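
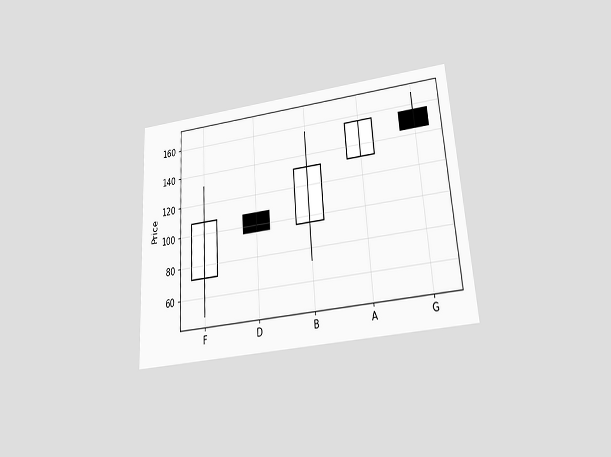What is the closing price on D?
The chart is tilted about 4° counter-clockwise and viewed slightly from below. The D candle closes at 96.

96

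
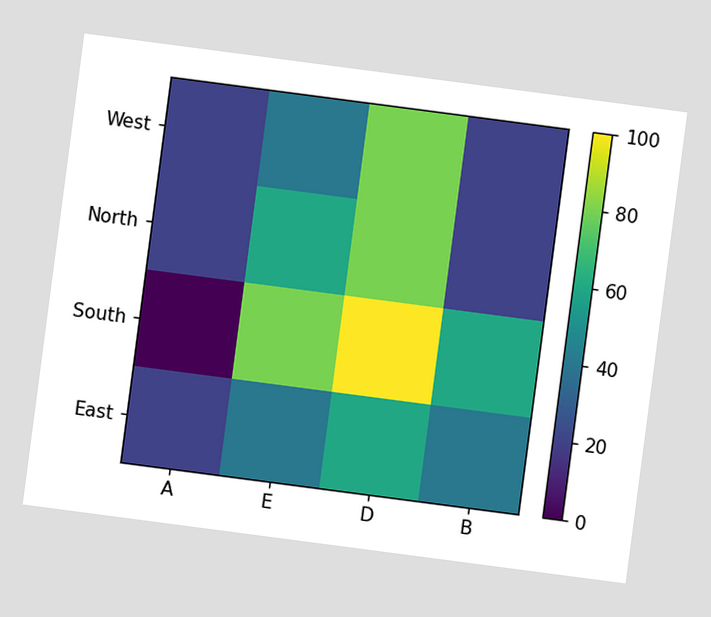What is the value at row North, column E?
The chart is tilted about 7° clockwise. Matching cell (North, E) against the colorbar gives 60.

60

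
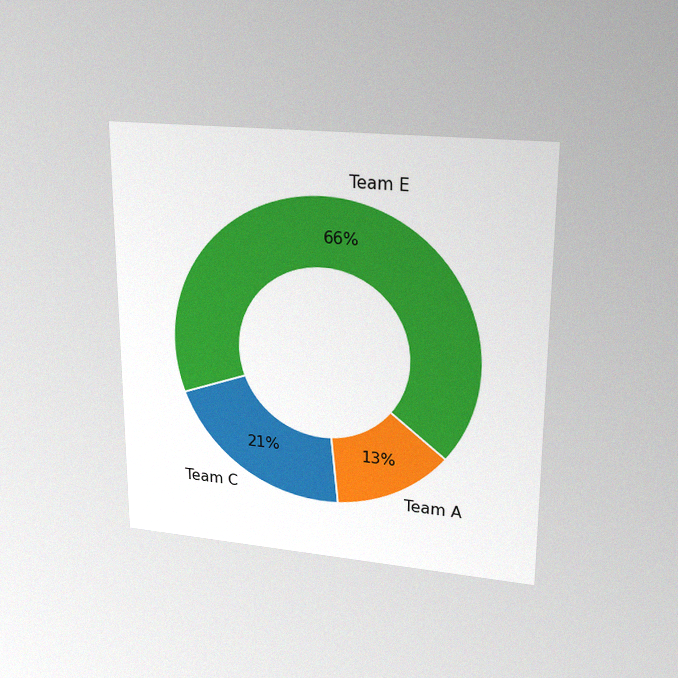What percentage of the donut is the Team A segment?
The chart is viewed at a slight angle, with some photo noise. The Team A segment takes up 13% of the ring.

13%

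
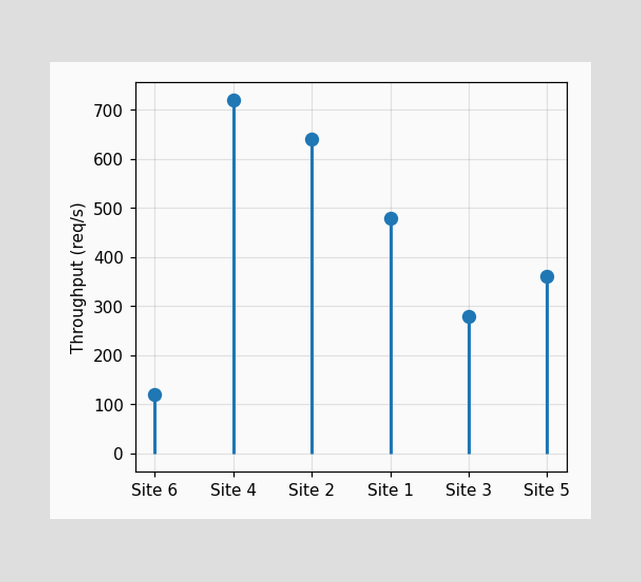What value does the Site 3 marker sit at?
280req/s

The Site 3 marker sits at 280req/s.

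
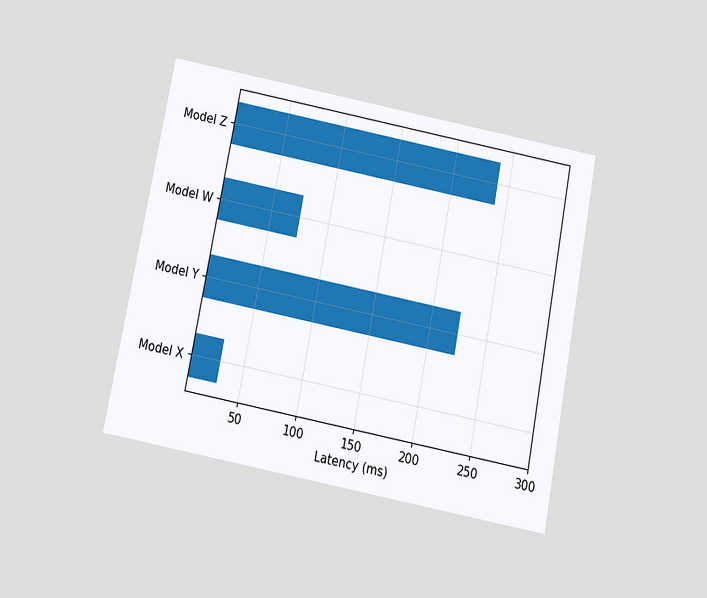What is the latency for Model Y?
The chart is tilted about 11° clockwise and viewed slightly from below. Reading along the chart's x-axis, the Model Y bar reaches 225ms.

225ms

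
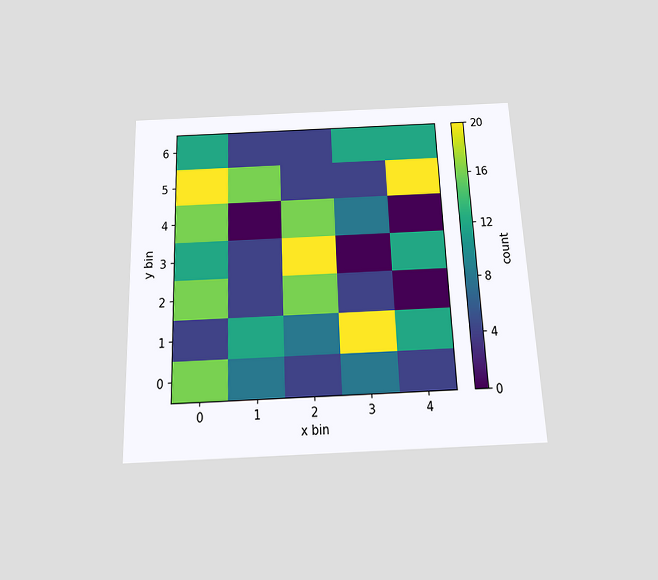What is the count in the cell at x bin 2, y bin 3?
20

The chart is tilted about 2° counter-clockwise and viewed slightly from below. Matching the cell (2, 3) against the colorbar gives 20.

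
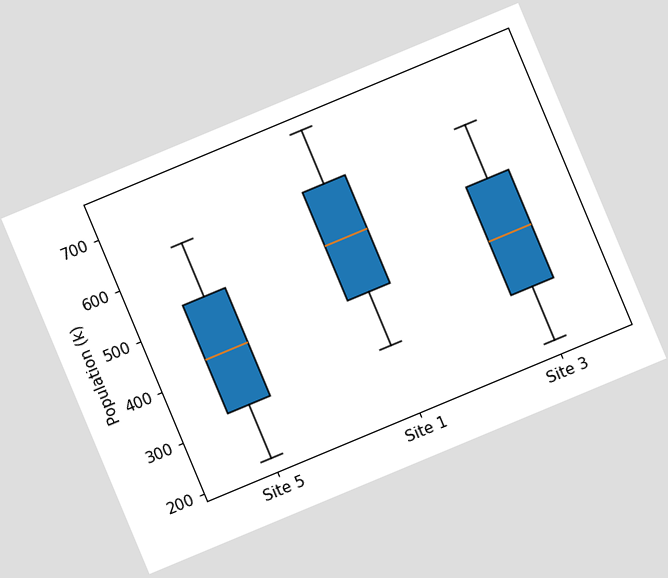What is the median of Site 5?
The chart is tilted about 23° counter-clockwise. The median line in the Site 5 box sits at 424k.

424k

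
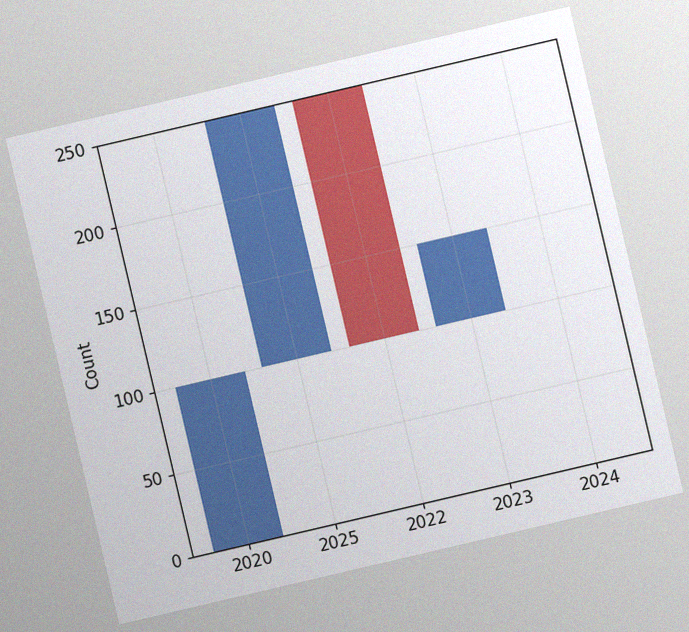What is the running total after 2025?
250

The chart is tilted about 13° counter-clockwise, with some photo noise. After 2025 the running total reaches 250.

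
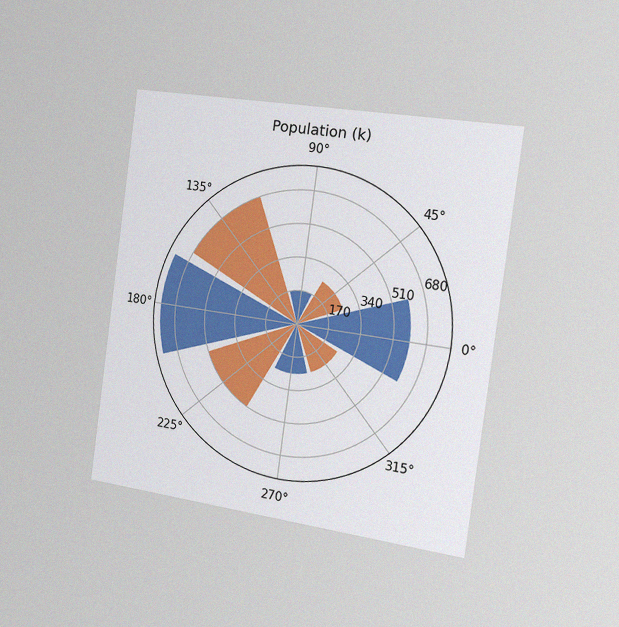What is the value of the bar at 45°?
255k

The chart is tilted about 8° clockwise and viewed slightly from the right, with some photo noise. The bar at 45° reaches 255k on the radial axis.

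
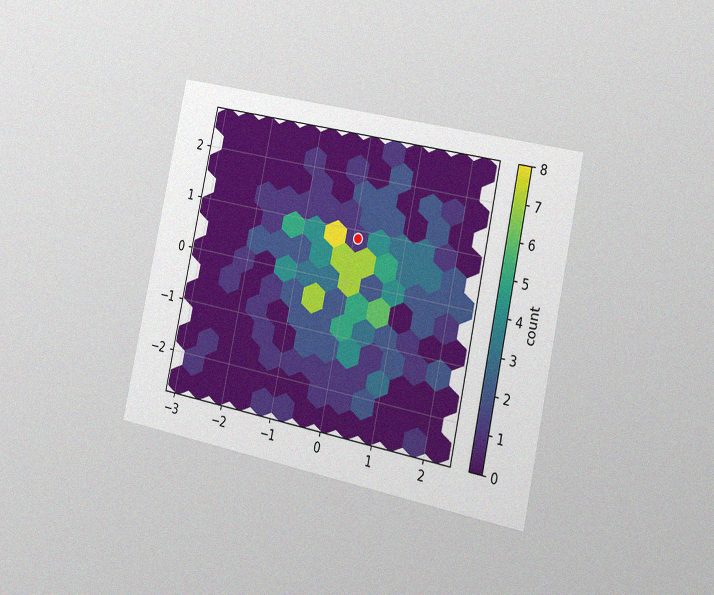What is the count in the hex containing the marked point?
1

The chart is tilted about 12° clockwise and viewed slightly from the right, with some photo noise. The marked hex reads 1 on the colorbar.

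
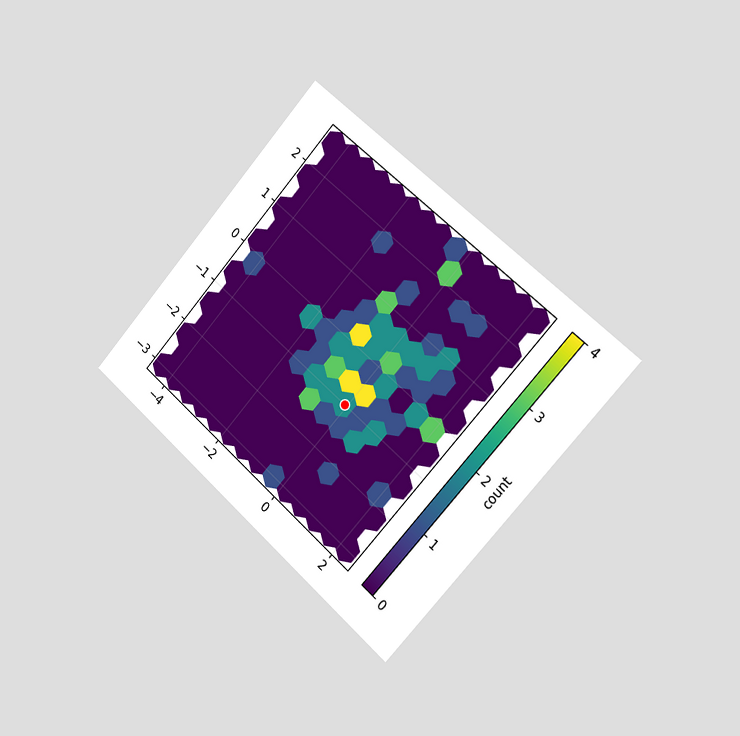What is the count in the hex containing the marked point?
2

The chart is tilted about 42° clockwise and viewed slightly from the right. The marked hex reads 2 on the colorbar.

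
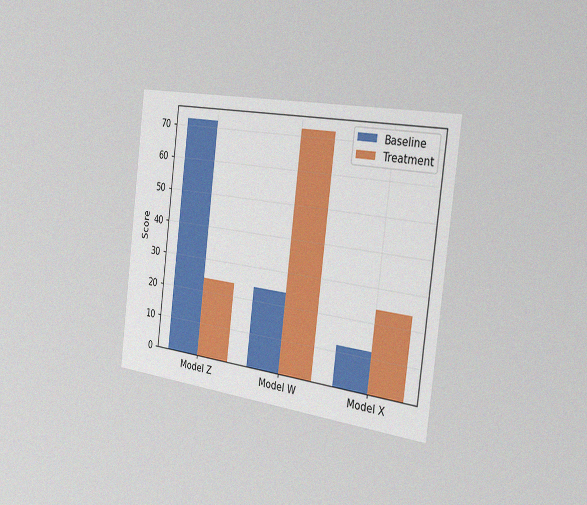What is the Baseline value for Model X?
The chart is tilted about 7° clockwise and viewed slightly from the right, with some photo noise. The Baseline bar at Model X reaches 12 on the y-axis.

12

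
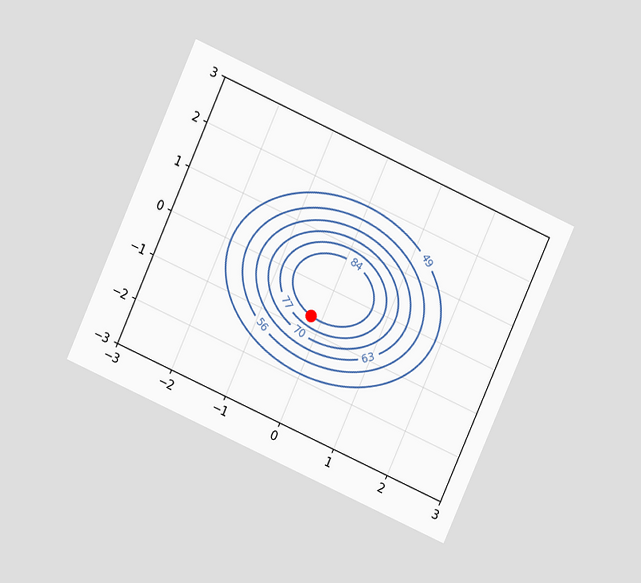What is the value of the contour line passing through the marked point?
The chart is tilted about 24° clockwise and viewed at a slight angle. The marked point sits on the contour labelled 84.

84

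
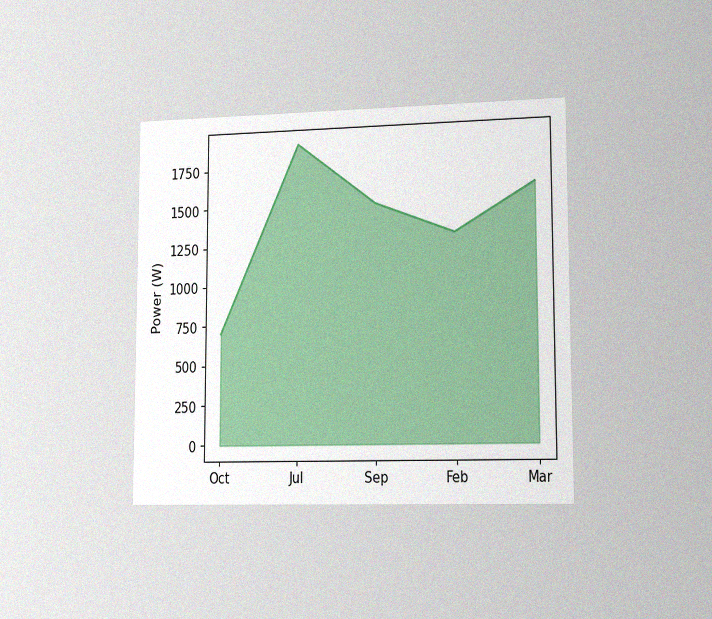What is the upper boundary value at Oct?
The chart is viewed slightly from the right, with some photo noise. At Oct the upper boundary is at 700W.

700W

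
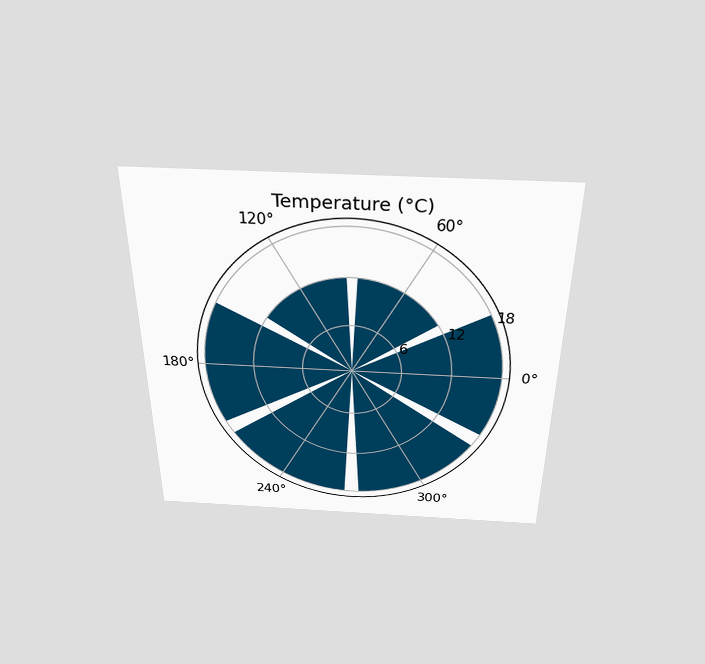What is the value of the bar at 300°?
The chart is viewed slightly from above. The bar at 300° reaches 18°C on the radial axis.

18°C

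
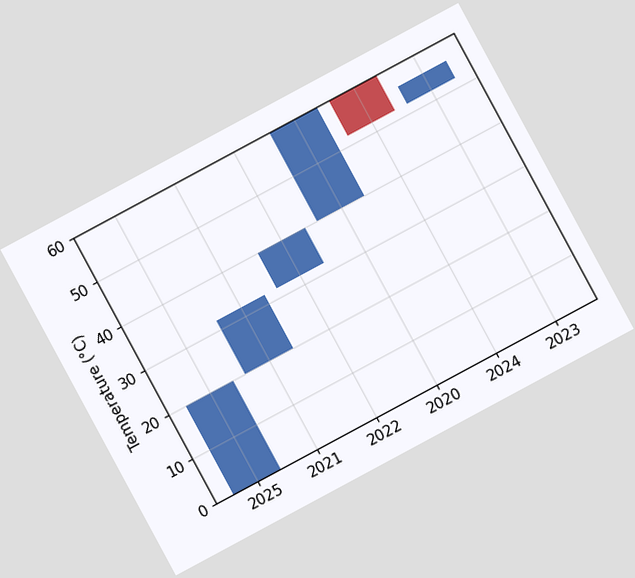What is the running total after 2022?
40°C

The chart is tilted about 28° counter-clockwise. After 2022 the running total reaches 40°C.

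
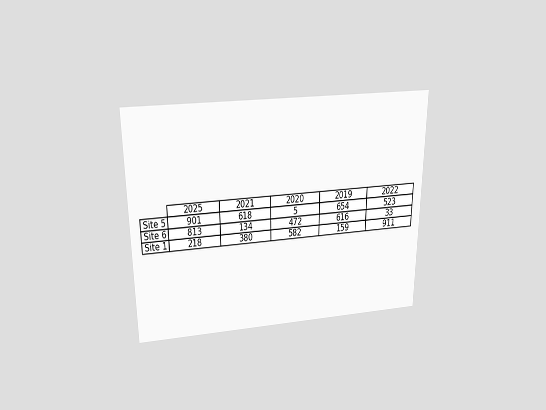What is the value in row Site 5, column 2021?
The chart is viewed slightly from above. The (Site 5, 2021) cell reads 618.

618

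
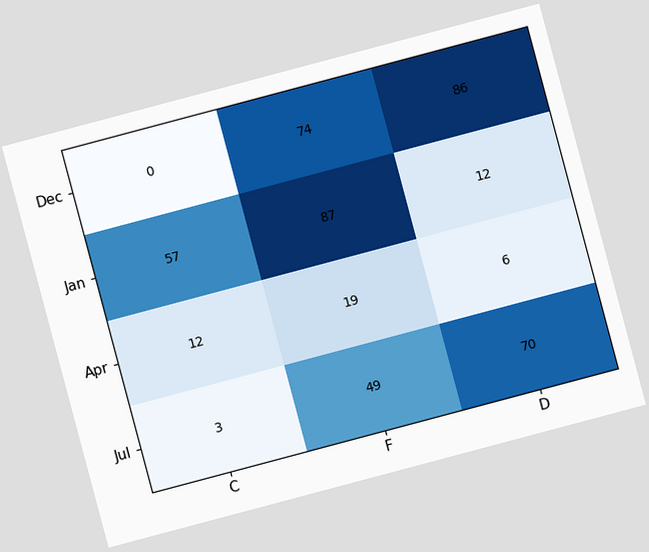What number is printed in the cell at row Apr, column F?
The chart is tilted about 15° counter-clockwise. The (Apr, F) cell reads 19.

19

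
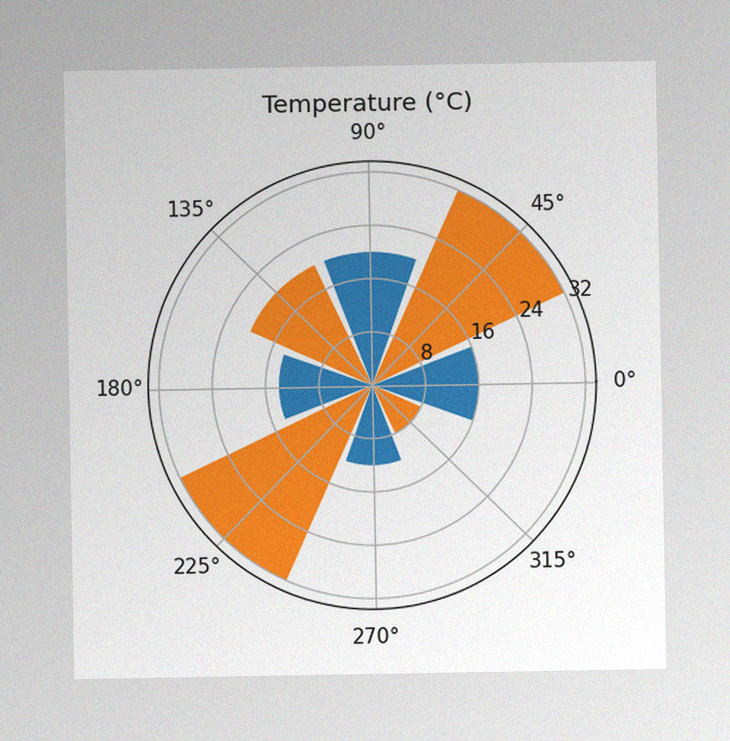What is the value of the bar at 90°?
The image has some photo noise and uneven lighting. The bar at 90° reaches 20°C on the radial axis.

20°C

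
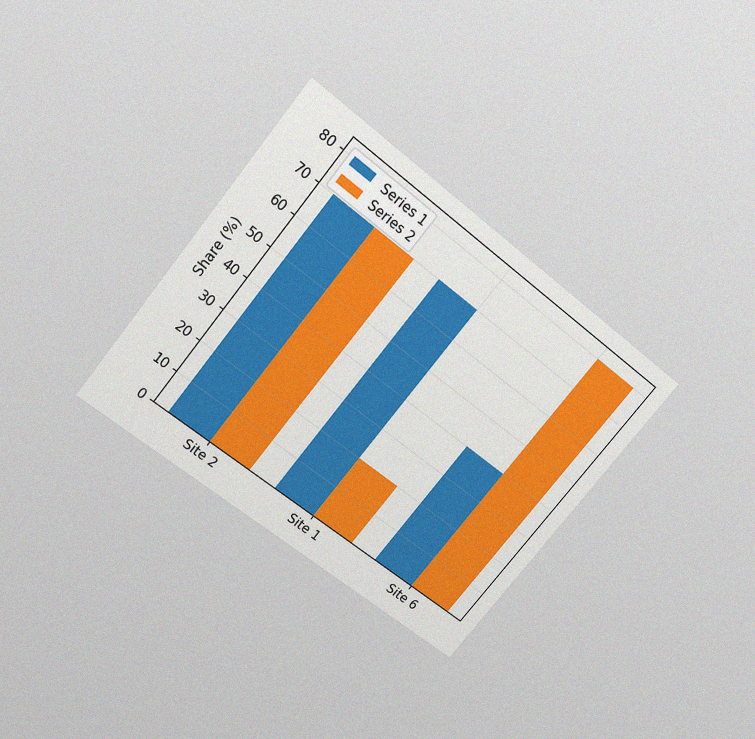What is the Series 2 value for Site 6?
The chart is tilted about 39° clockwise and viewed slightly from above, with some photo noise. The Series 2 bar at Site 6 reaches 80% on the y-axis.

80%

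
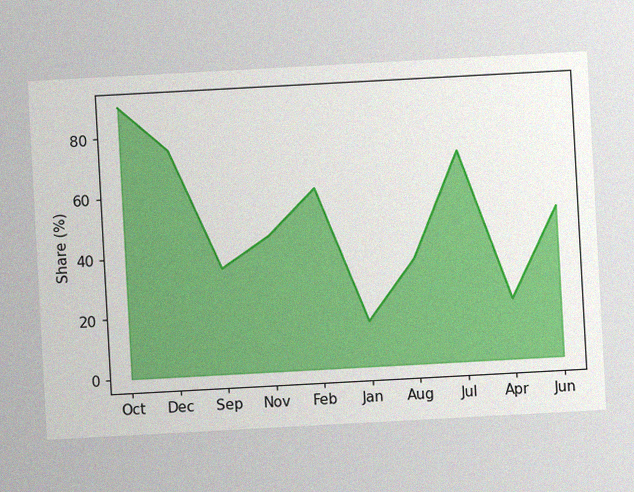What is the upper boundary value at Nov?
The chart is tilted about 3° counter-clockwise, with some photo noise. At Nov the upper boundary is at 45%.

45%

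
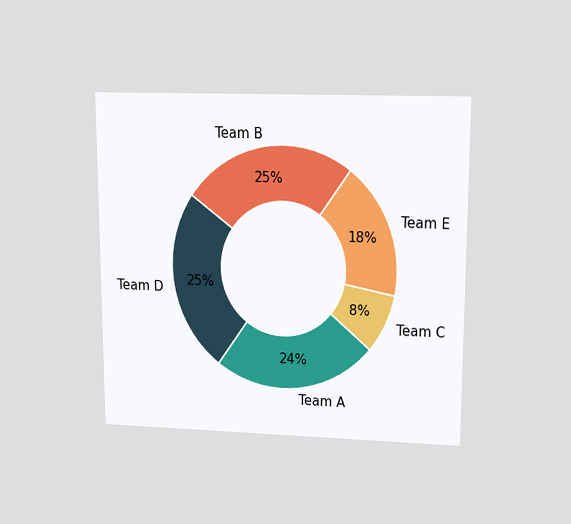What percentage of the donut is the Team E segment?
The chart is viewed at a slight angle. The Team E segment takes up 18% of the ring.

18%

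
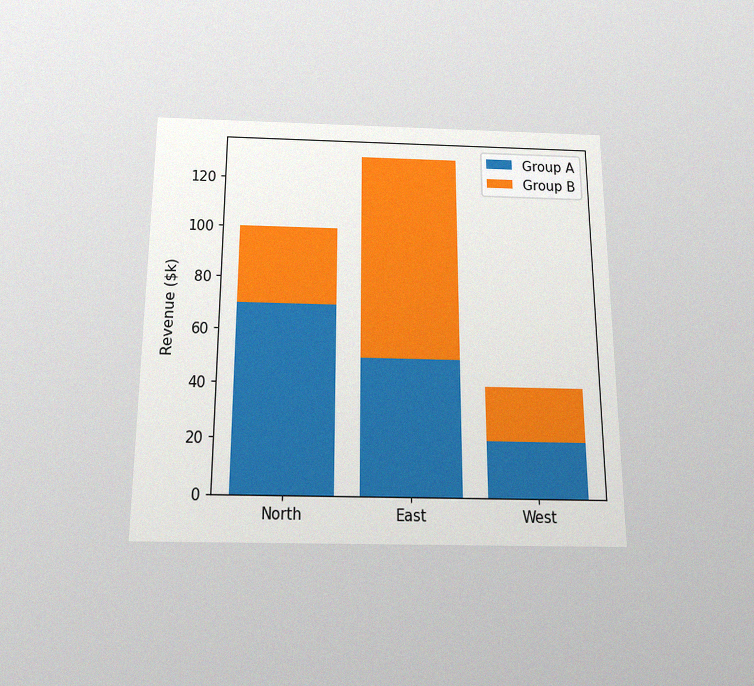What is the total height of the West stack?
$40k

The chart is viewed slightly from below, with some photo noise. The West stack's top reaches $40k on the y-axis.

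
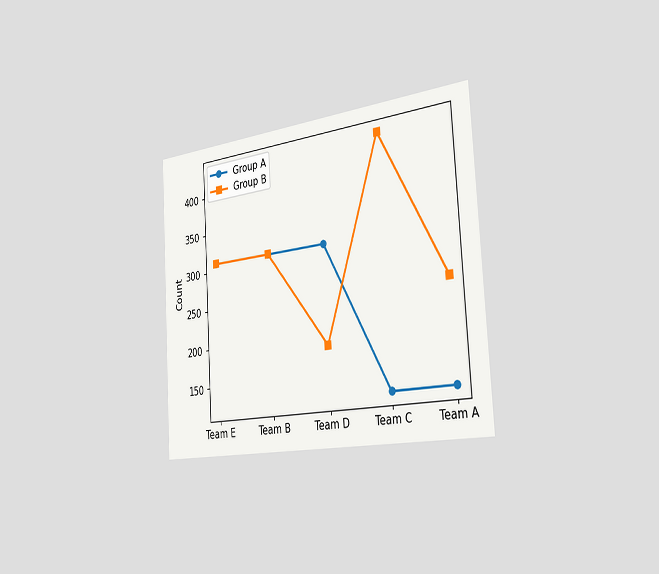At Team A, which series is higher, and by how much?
The chart is tilted about 3° counter-clockwise and viewed slightly from the right. At Team A, Group B sits above the other line by 124.

Group B, by 124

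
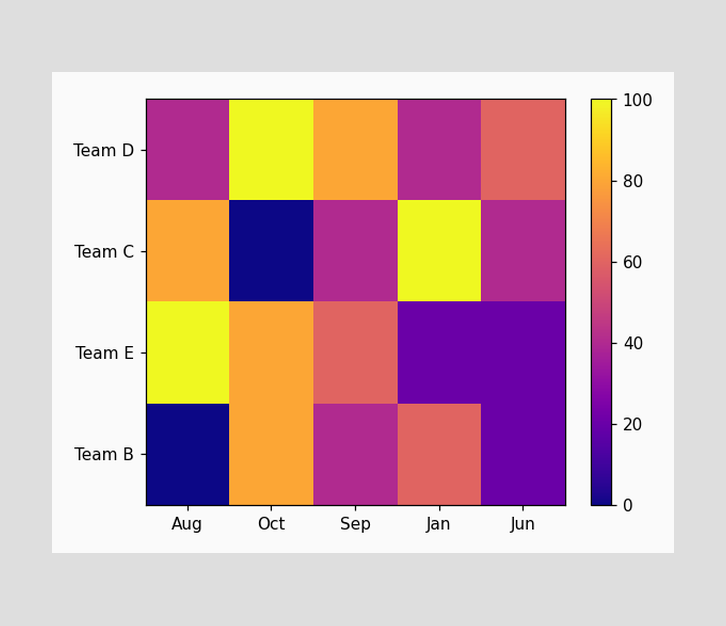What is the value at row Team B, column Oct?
80

Matching cell (Team B, Oct) against the colorbar gives 80.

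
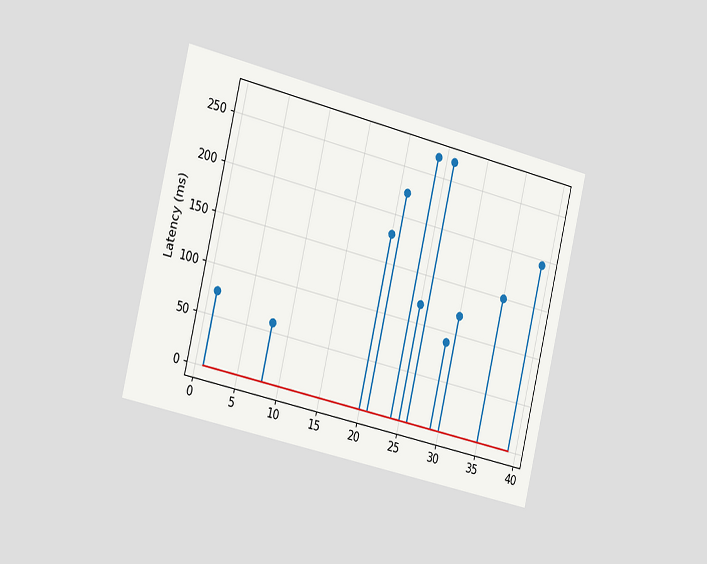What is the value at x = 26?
270ms

The chart is tilted about 13° clockwise and viewed slightly from the left. The stem at x=26 reaches 270ms.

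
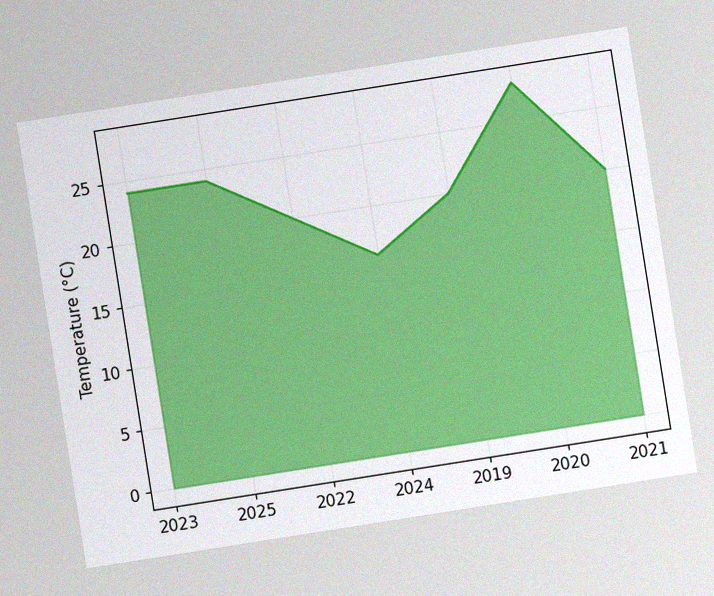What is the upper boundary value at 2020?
28°C

The chart is tilted about 9° counter-clockwise, with some photo noise. At 2020 the upper boundary is at 28°C.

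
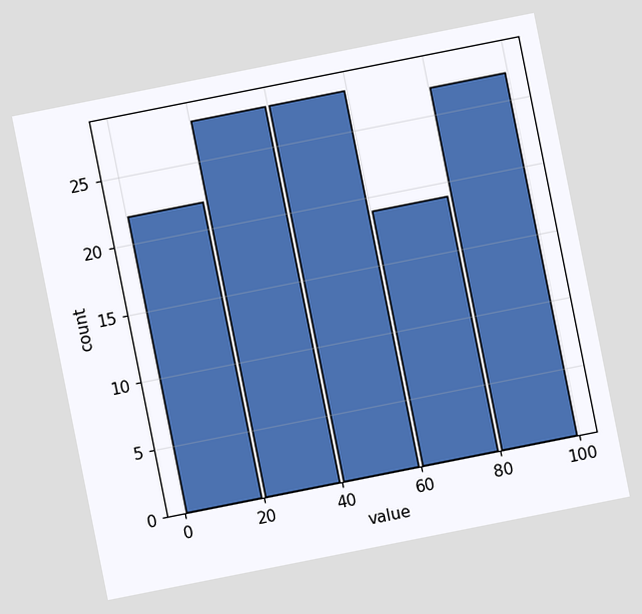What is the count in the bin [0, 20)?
22

The chart is tilted about 11° counter-clockwise. The [0, 20) bin has height 22.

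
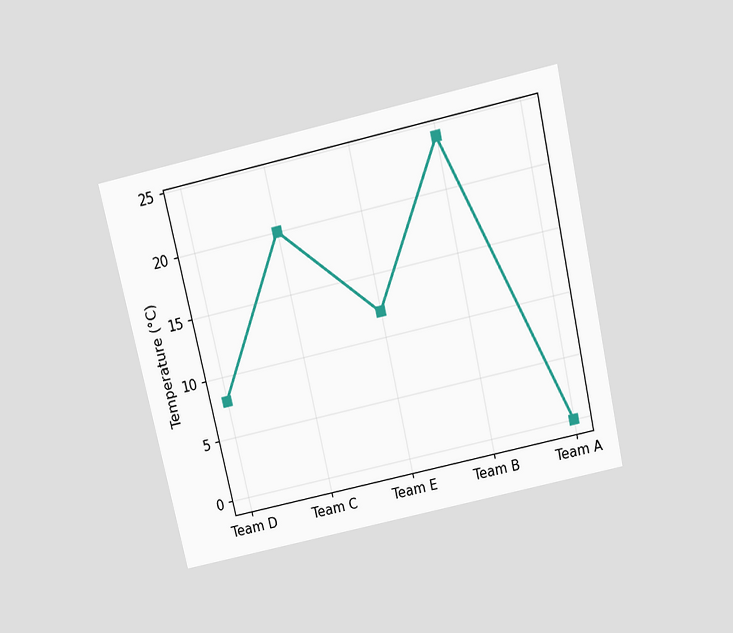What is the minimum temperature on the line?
0°C

The chart is tilted about 13° counter-clockwise and viewed slightly from above. The lowest point is at Team A, and reading across to the y-axis gives 0°C.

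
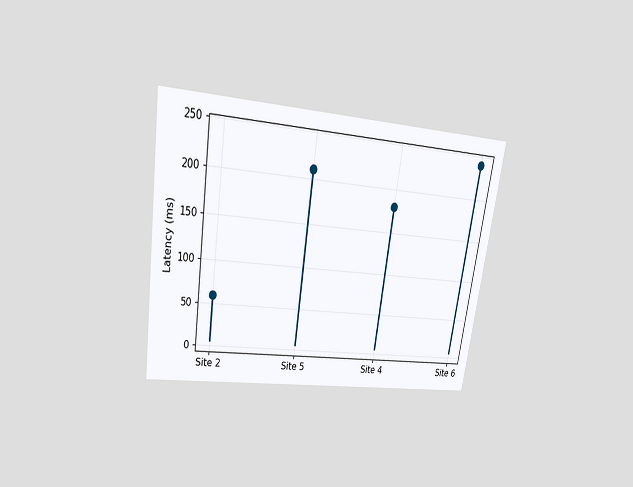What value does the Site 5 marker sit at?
210ms

The chart is tilted about 9° clockwise and viewed slightly from above. The Site 5 marker sits at 210ms.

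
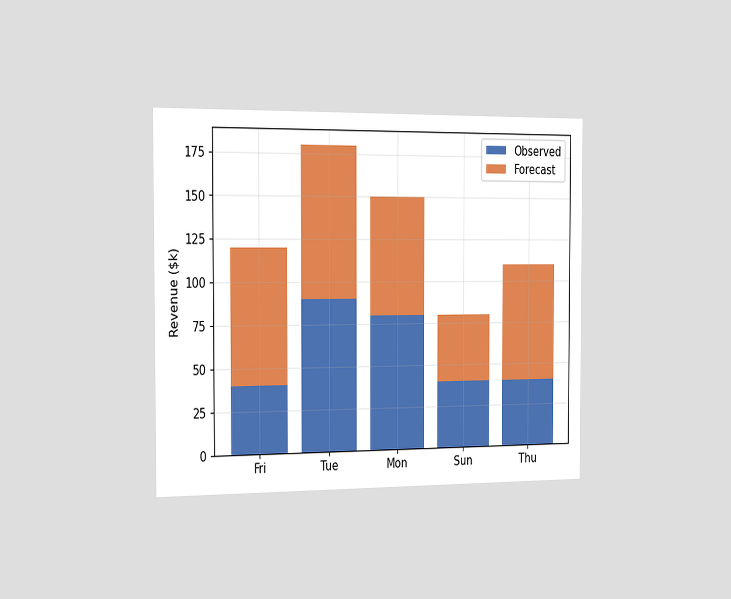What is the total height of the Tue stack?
The chart is viewed slightly from the left. The Tue stack's top reaches $180k on the y-axis.

$180k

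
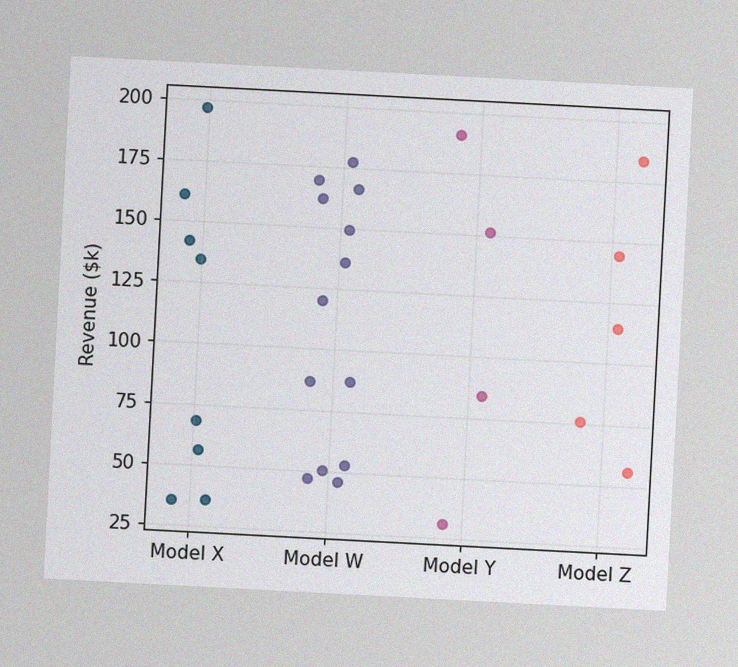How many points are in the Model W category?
The chart is tilted about 3° clockwise, with some photo noise. Counting the markers in the Model W column gives 13.

13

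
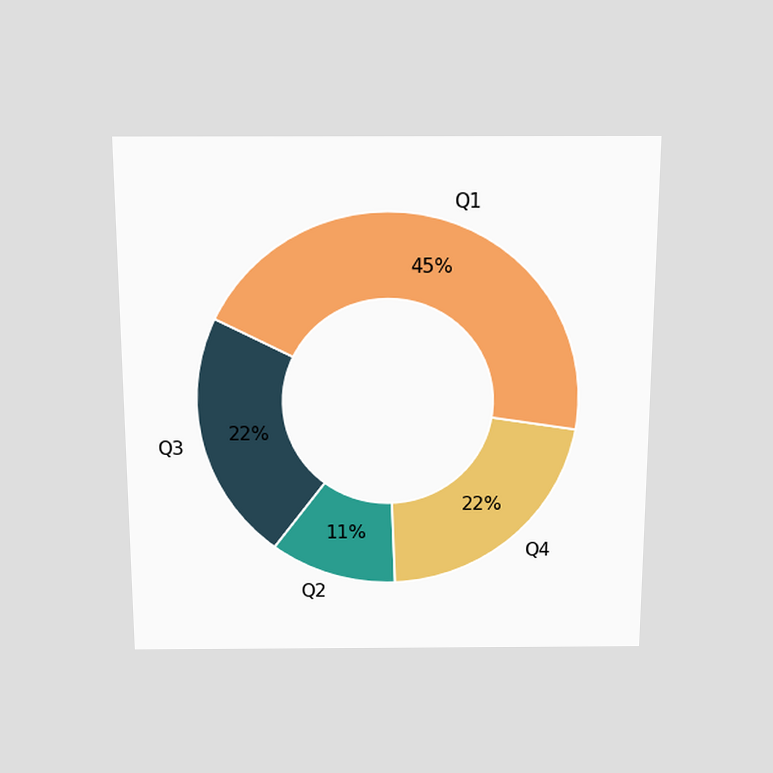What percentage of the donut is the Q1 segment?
45%

The chart is viewed slightly from above. The Q1 segment takes up 45% of the ring.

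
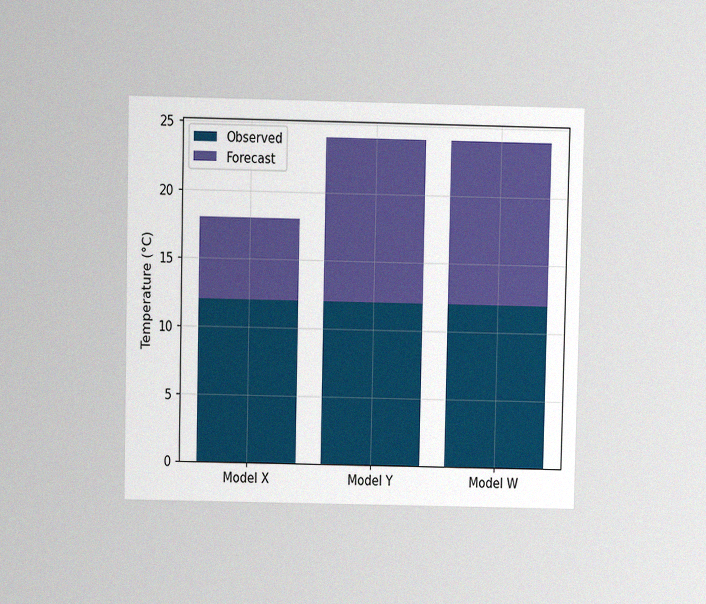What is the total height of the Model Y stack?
24°C

The chart is viewed at a slight angle, with some photo noise. The Model Y stack's top reaches 24°C on the y-axis.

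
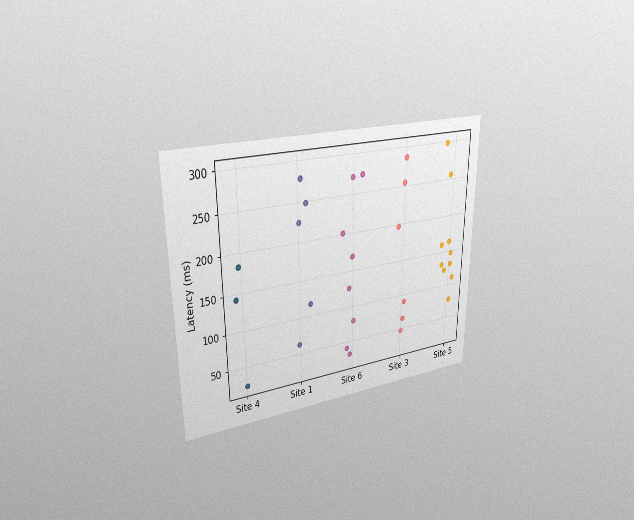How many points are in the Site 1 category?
5

The chart is viewed at a slight angle, with some photo noise. Counting the markers in the Site 1 column gives 5.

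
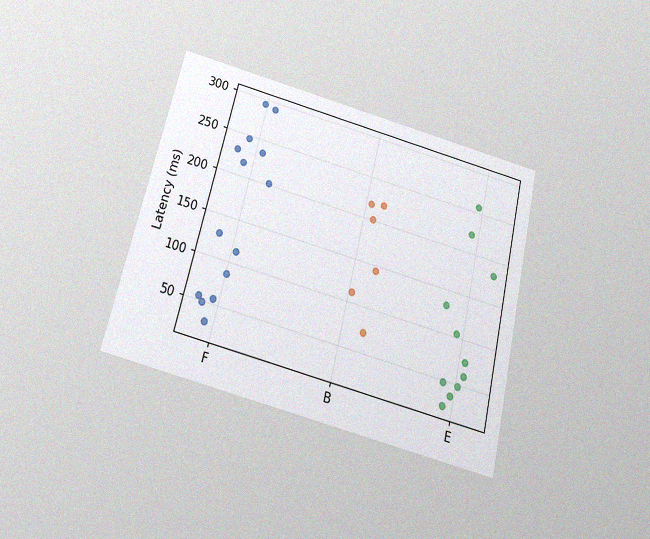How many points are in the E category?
11

The chart is tilted about 13° clockwise and viewed slightly from below, with some photo noise. Counting the markers in the E column gives 11.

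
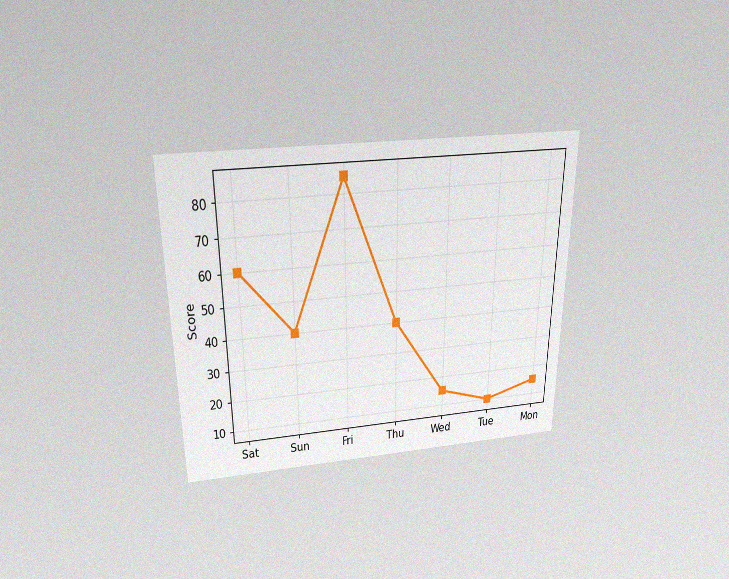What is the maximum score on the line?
85

The chart is viewed slightly from above, with some photo noise. The highest point is at Fri, and reading across to the y-axis gives 85.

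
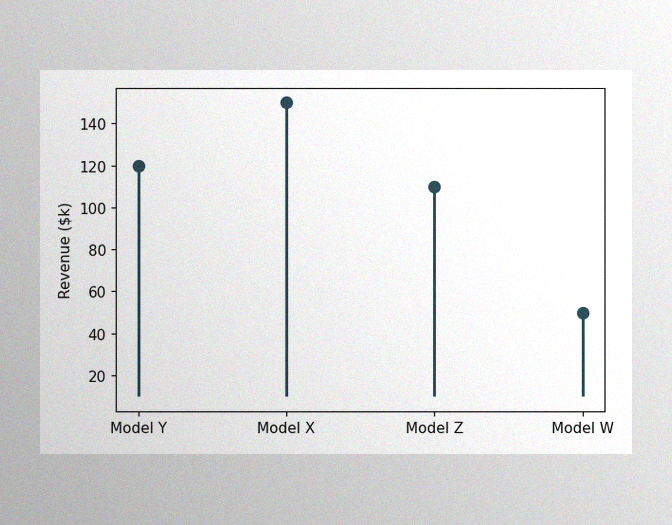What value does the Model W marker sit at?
$50k

The image has some photo noise and uneven lighting. The Model W marker sits at $50k.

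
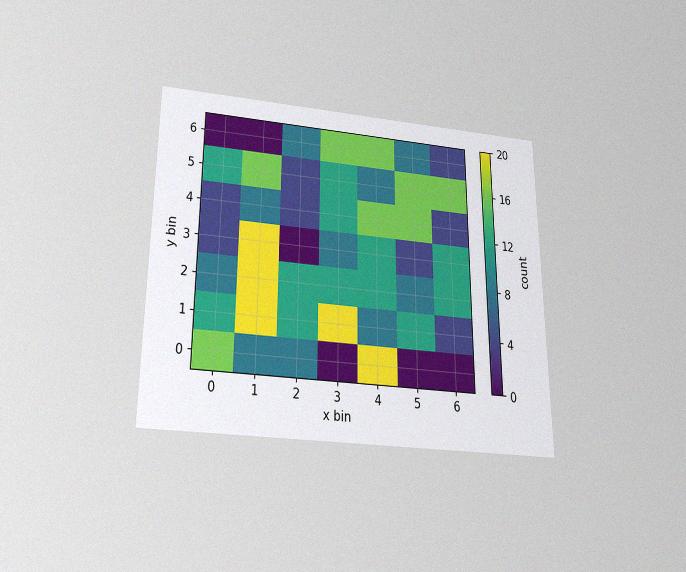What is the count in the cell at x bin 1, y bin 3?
The chart is viewed slightly from below, with some photo noise. Matching the cell (1, 3) against the colorbar gives 20.

20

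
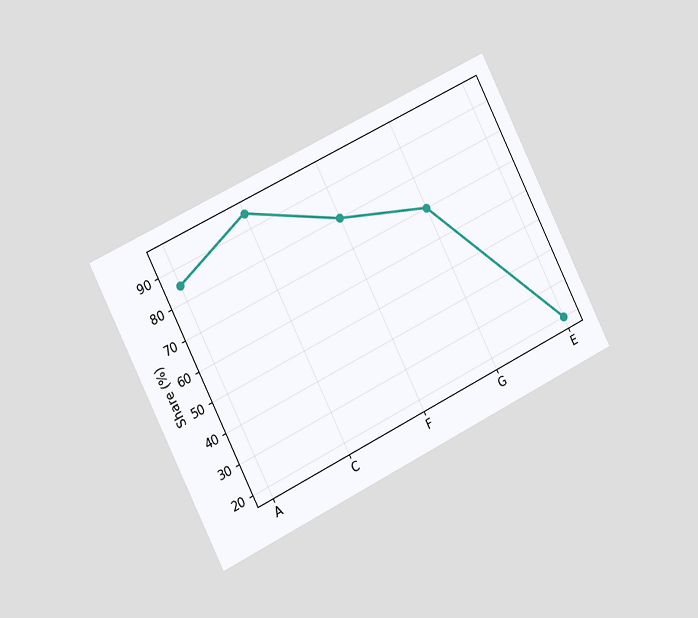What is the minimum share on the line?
The chart is tilted about 26° counter-clockwise and viewed slightly from the left. The lowest point is at E, and reading across to the y-axis gives 20%.

20%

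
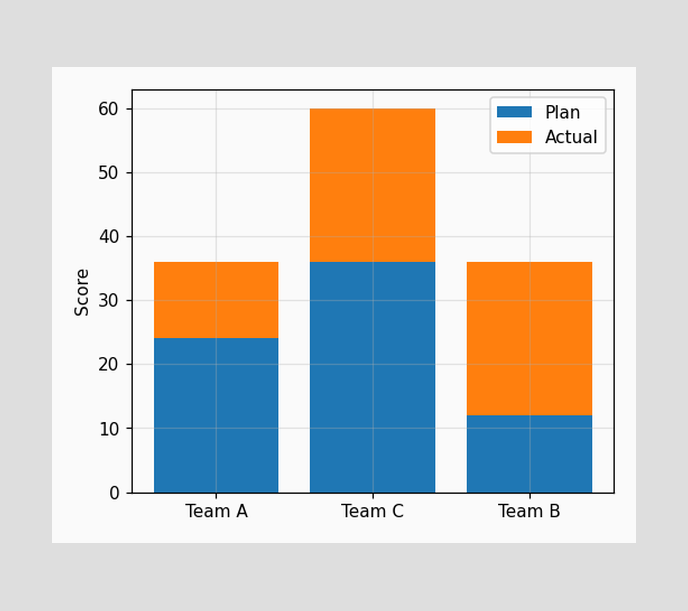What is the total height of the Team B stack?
The Team B stack's top reaches 36 on the y-axis.

36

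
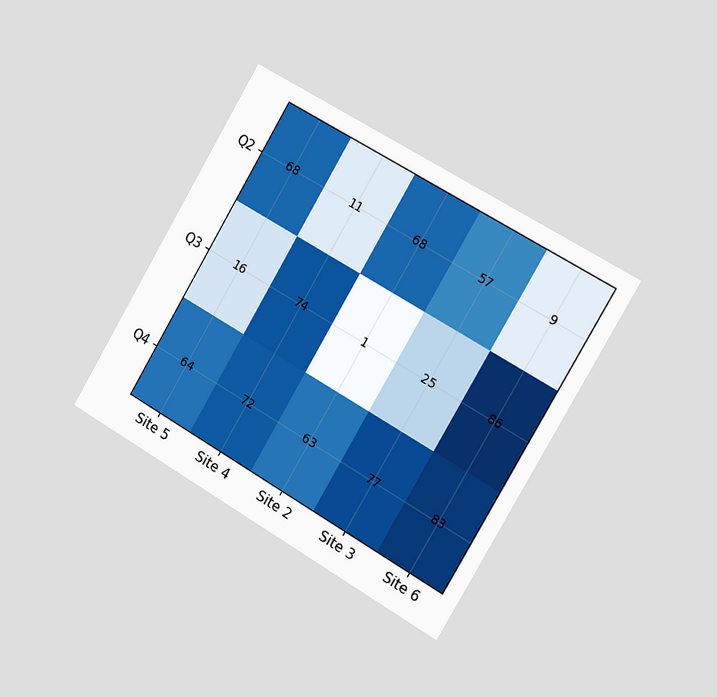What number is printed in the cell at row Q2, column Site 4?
The chart is tilted about 30° clockwise and viewed slightly from the right. The (Q2, Site 4) cell reads 11.

11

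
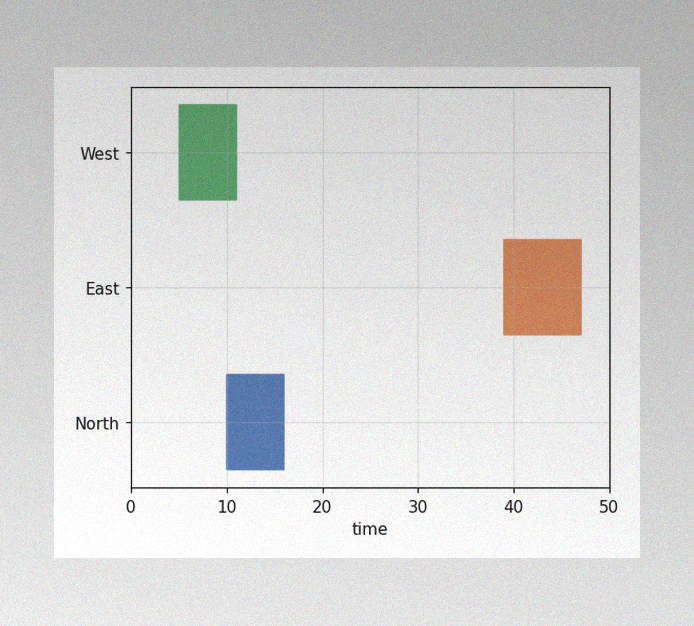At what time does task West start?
The image has some photo noise and uneven lighting. The West bar begins at t=5.

5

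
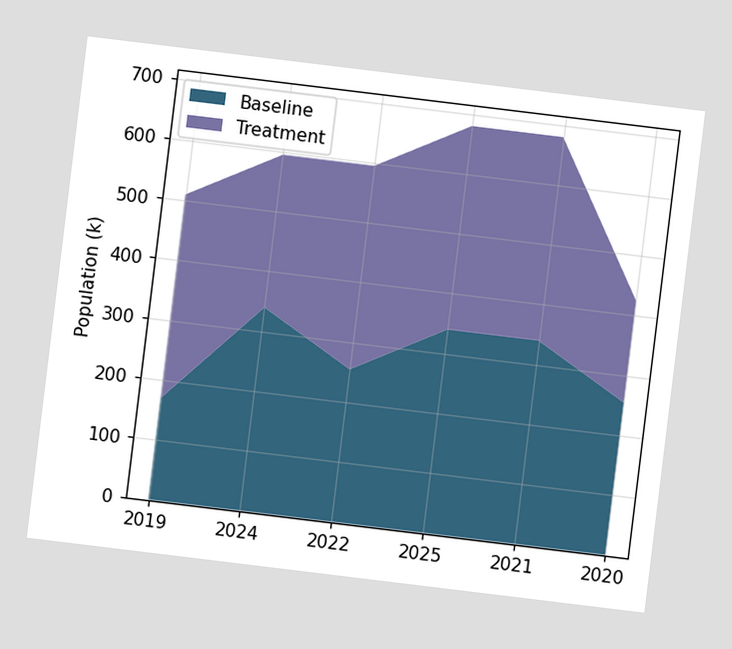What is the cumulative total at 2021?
The chart is tilted about 7° clockwise. The stacked total at 2021 reaches 680k.

680k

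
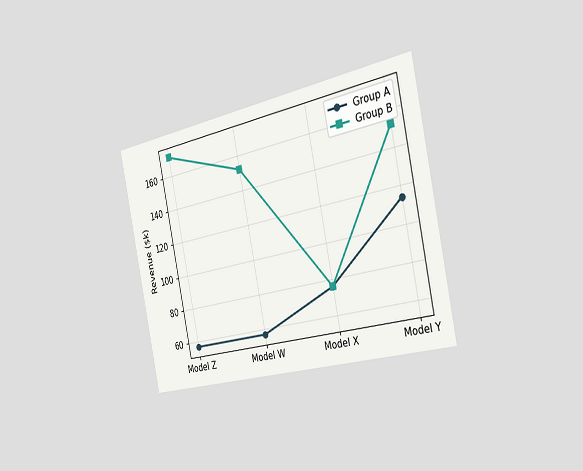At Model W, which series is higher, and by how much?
Group B, by $95k

The chart is tilted about 12° counter-clockwise and viewed slightly from the right. At Model W, Group B sits above the other line by $95k.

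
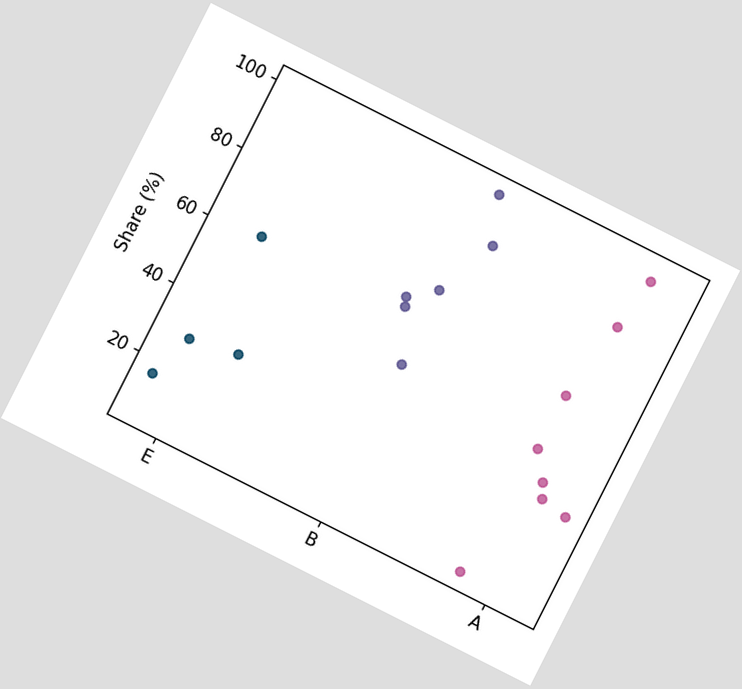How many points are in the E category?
The chart is tilted about 27° clockwise. Counting the markers in the E column gives 4.

4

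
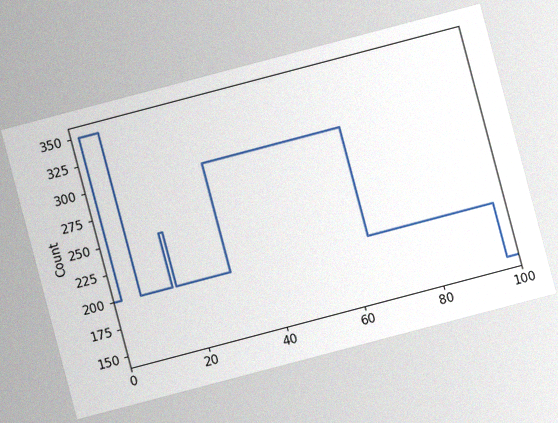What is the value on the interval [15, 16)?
The chart is tilted about 15° counter-clockwise, with some photo noise. On [15, 16) the step sits at 250.

250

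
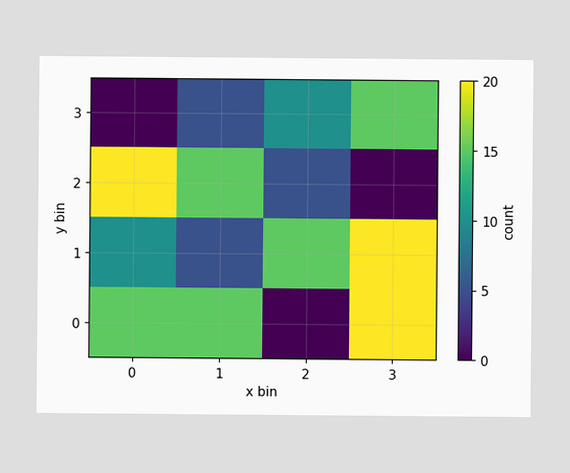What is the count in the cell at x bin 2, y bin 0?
0

Matching the cell (2, 0) against the colorbar gives 0.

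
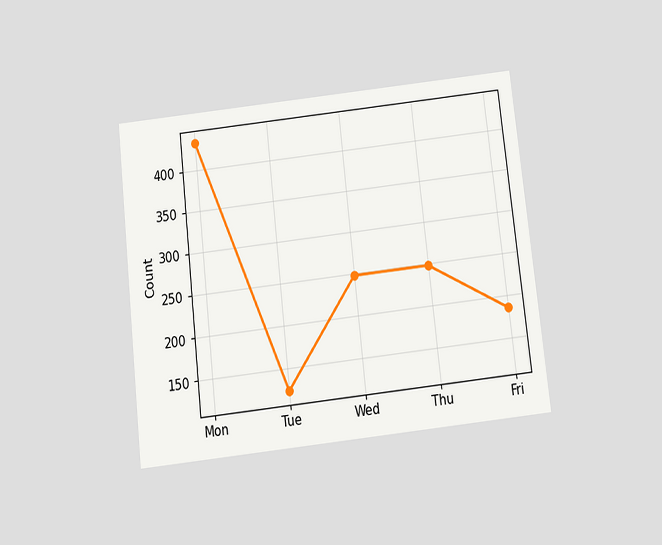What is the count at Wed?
The chart is tilted about 6° counter-clockwise and viewed slightly from below. At Wed, the line is at 248.

248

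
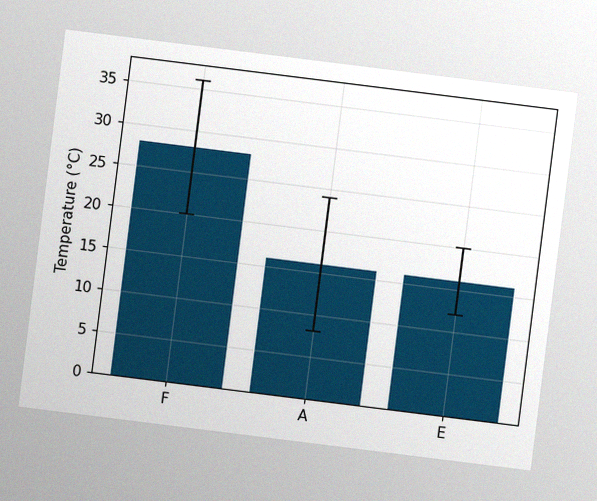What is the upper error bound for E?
The chart is tilted about 7° clockwise, with some photo noise. The E bar's upper whisker reaches 20°C.

20°C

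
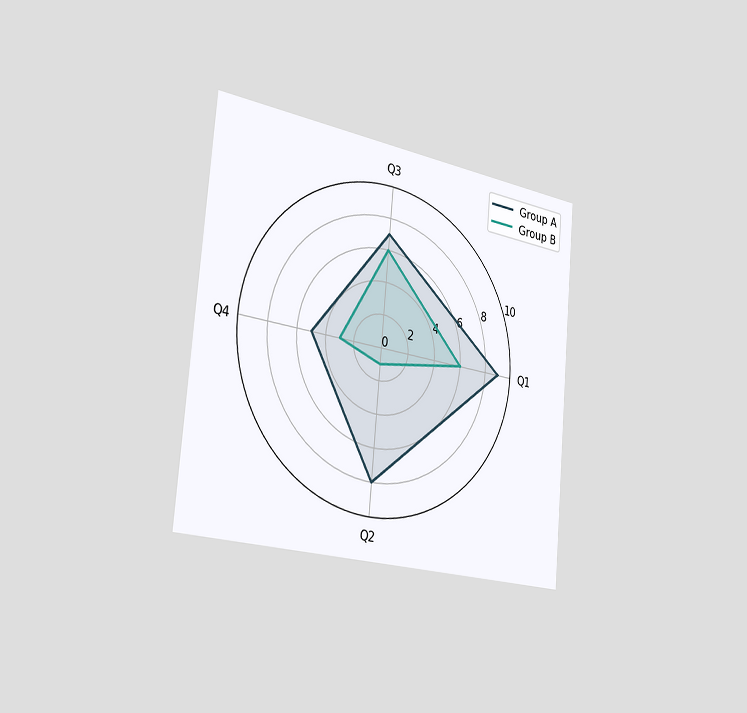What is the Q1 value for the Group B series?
6

The chart is tilted about 5° clockwise and viewed slightly from the left. On the Q1 axis, Group B reaches 6.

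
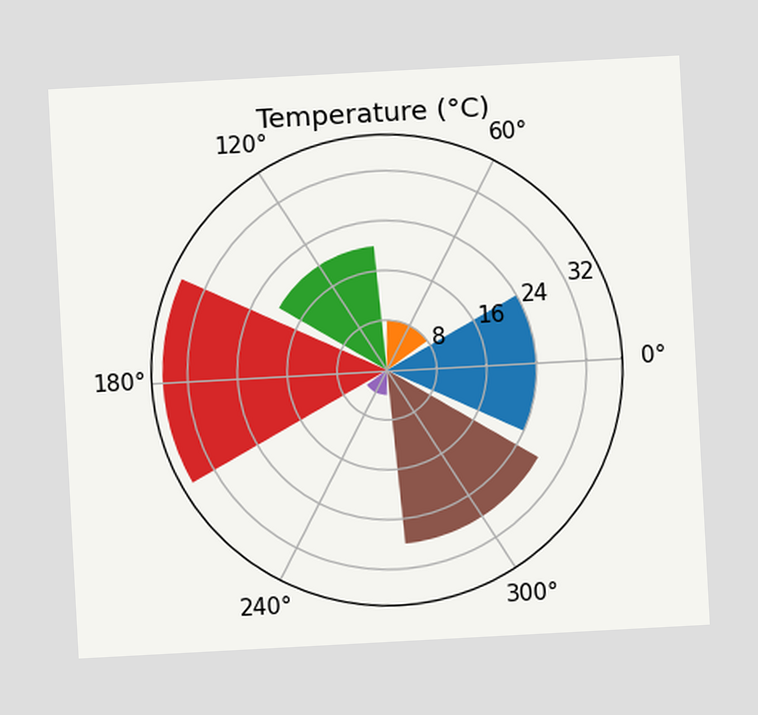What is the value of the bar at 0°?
24°C

The chart is tilted about 3° counter-clockwise. The bar at 0° reaches 24°C on the radial axis.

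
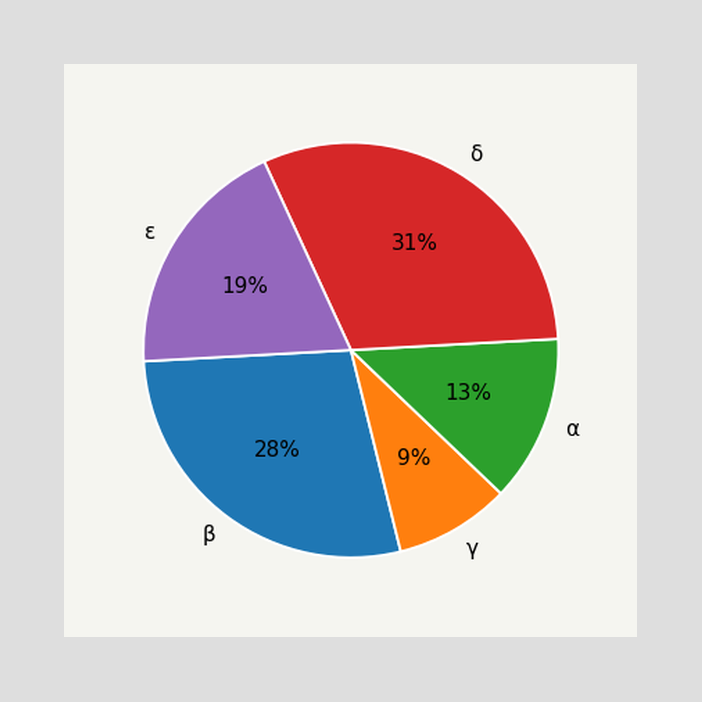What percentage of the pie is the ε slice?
The ε slice takes up 19% of the pie.

19%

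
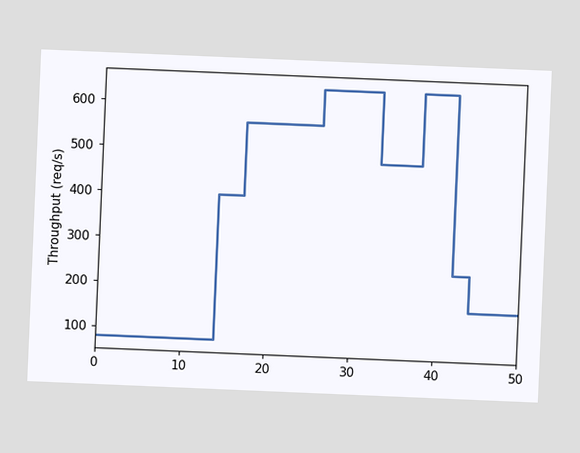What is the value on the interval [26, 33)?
The chart is tilted about 2° clockwise. On [26, 33) the step sits at 640req/s.

640req/s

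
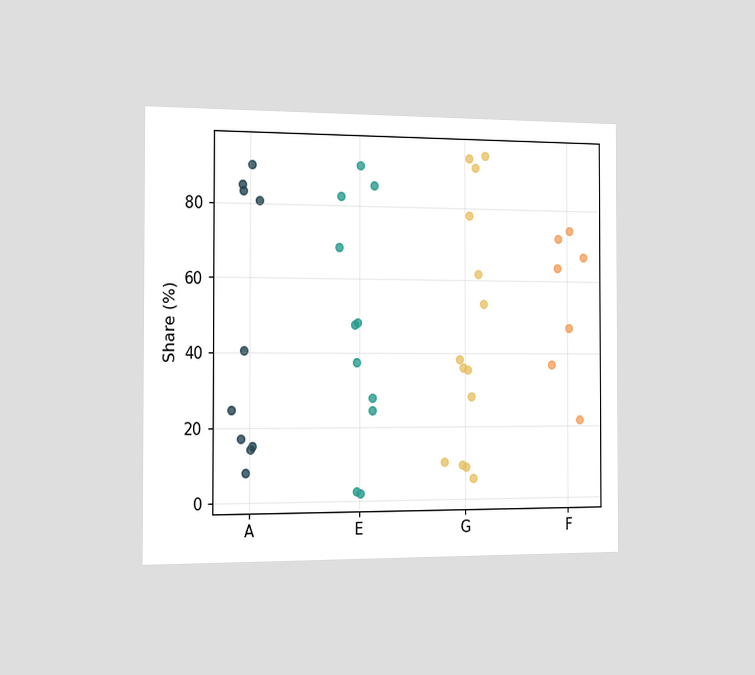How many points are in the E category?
The chart is viewed slightly from the left. Counting the markers in the E column gives 11.

11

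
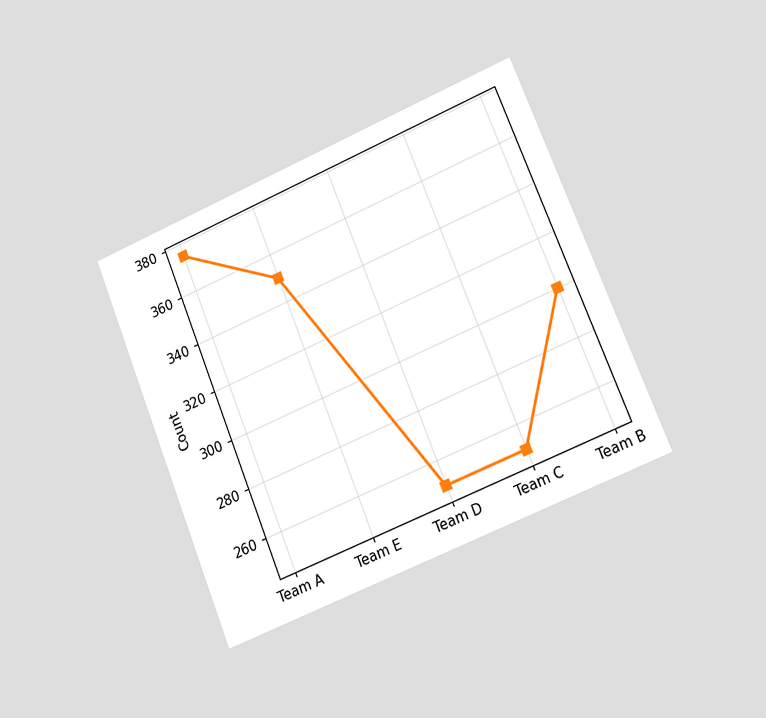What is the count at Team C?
250

The chart is tilted about 22° counter-clockwise and viewed slightly from the right. At Team C, the line is at 250.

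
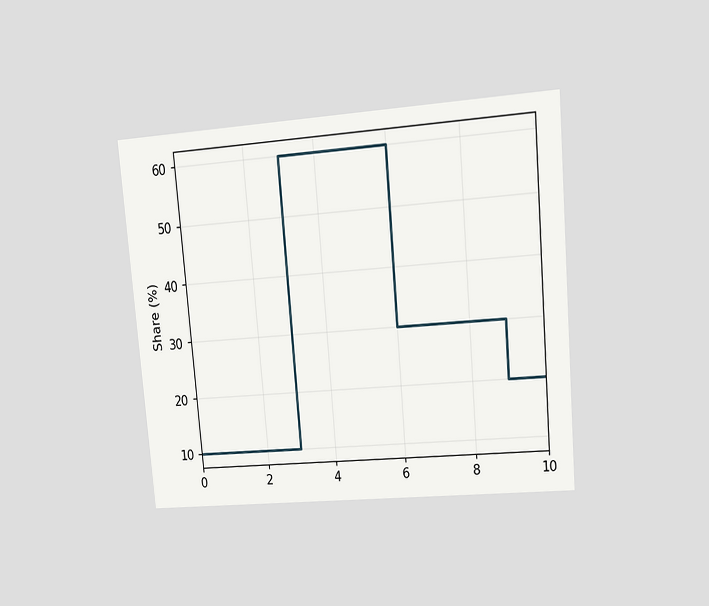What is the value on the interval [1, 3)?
10%

The chart is tilted about 5° counter-clockwise and viewed at a slight angle. On [1, 3) the step sits at 10%.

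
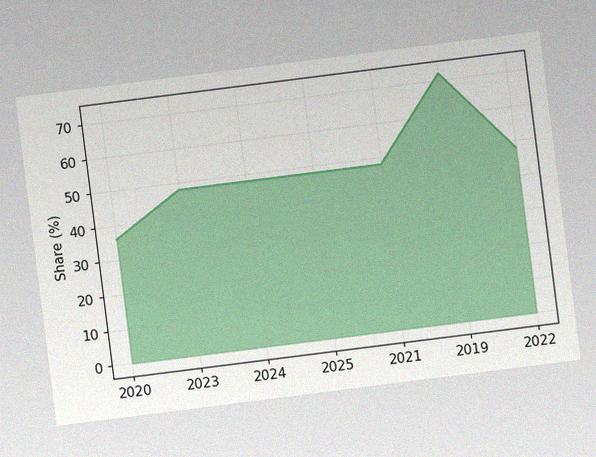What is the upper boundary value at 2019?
The chart is tilted about 7° counter-clockwise, with some photo noise. At 2019 the upper boundary is at 72%.

72%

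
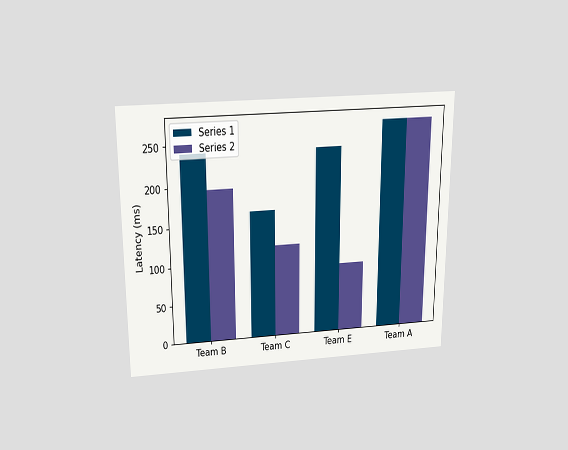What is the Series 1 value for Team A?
270ms

The chart is viewed slightly from above. The Series 1 bar at Team A reaches 270ms on the y-axis.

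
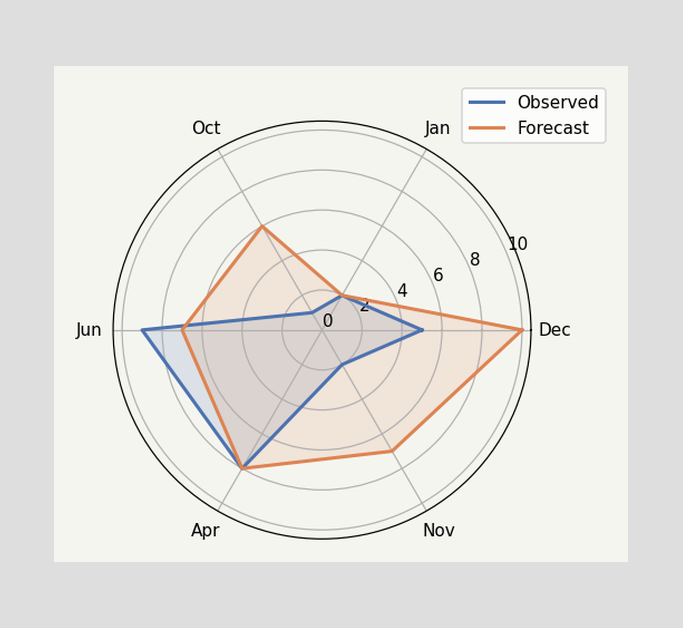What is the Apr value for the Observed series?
8

On the Apr axis, Observed reaches 8.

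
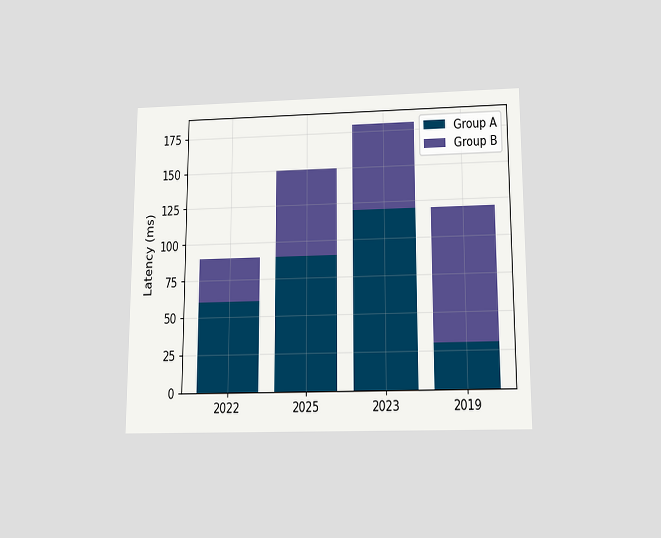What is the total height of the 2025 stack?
150ms

The chart is viewed slightly from below. The 2025 stack's top reaches 150ms on the y-axis.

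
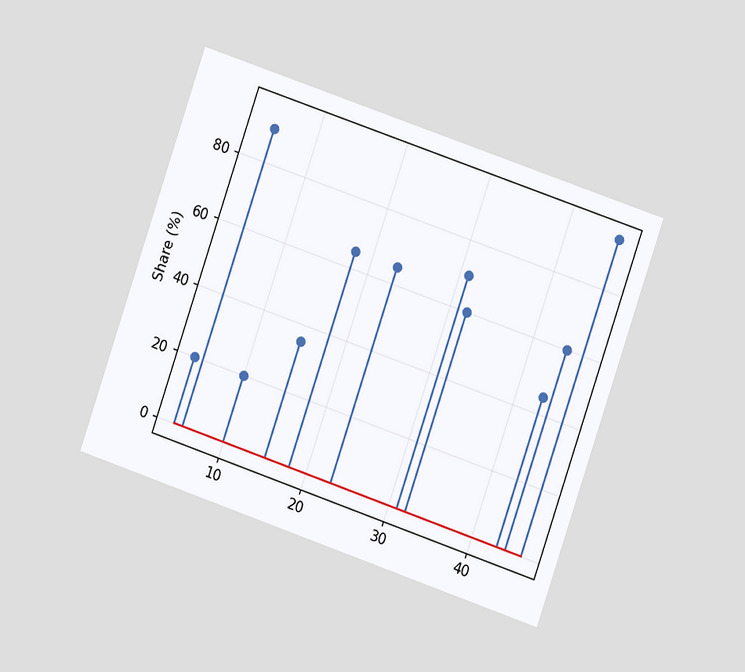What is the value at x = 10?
The chart is tilted about 19° clockwise and viewed at a slight angle. The stem at x=10 reaches 20%.

20%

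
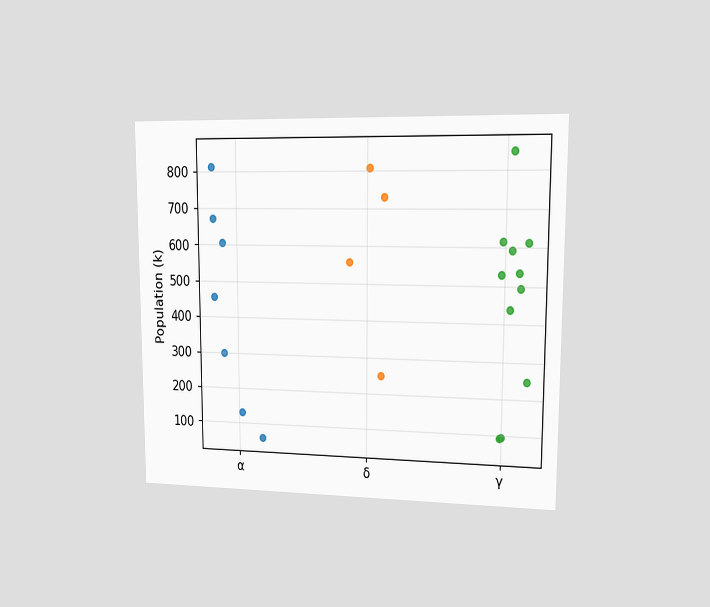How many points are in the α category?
7

The chart is viewed at a slight angle. Counting the markers in the α column gives 7.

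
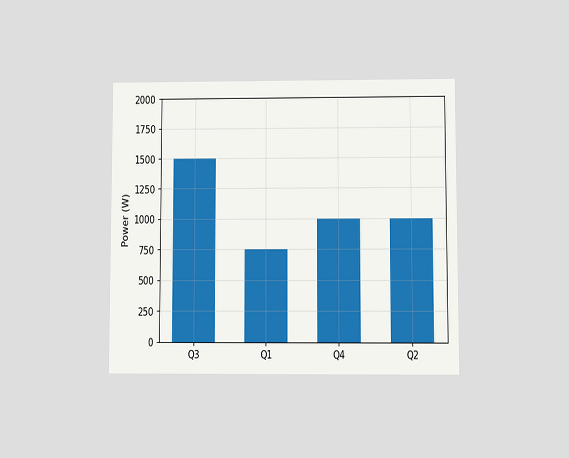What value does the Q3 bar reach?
1500W

The chart is viewed at a slight angle. Reading along the chart's y-axis, the Q3 bar reaches 1500W.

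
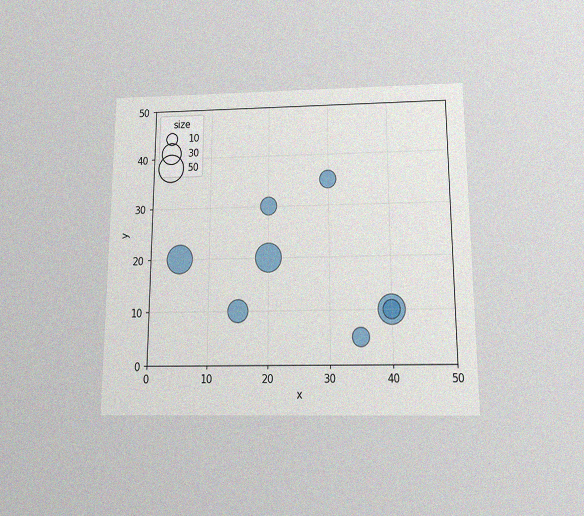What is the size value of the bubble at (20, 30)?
20

The chart is viewed slightly from below, with some photo noise. Matching the bubble at (20, 30) against the size legend gives 20.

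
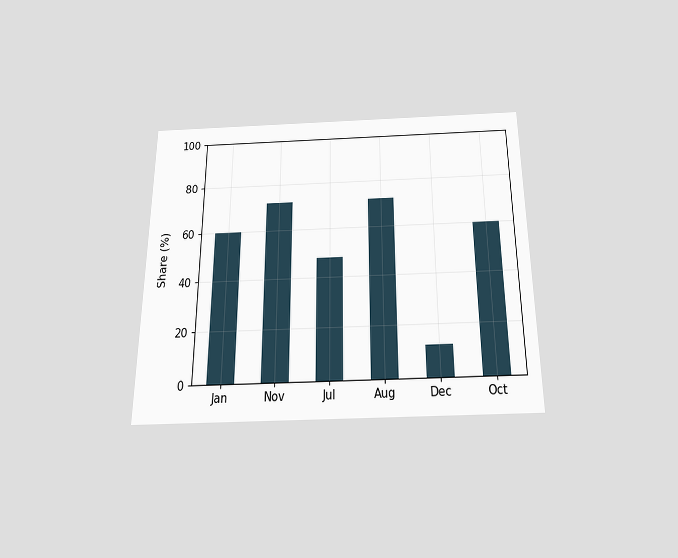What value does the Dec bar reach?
The chart is viewed slightly from below. Reading along the chart's y-axis, the Dec bar reaches 12%.

12%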